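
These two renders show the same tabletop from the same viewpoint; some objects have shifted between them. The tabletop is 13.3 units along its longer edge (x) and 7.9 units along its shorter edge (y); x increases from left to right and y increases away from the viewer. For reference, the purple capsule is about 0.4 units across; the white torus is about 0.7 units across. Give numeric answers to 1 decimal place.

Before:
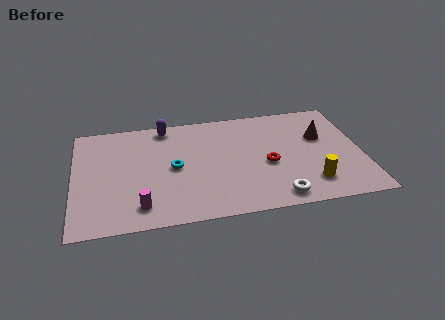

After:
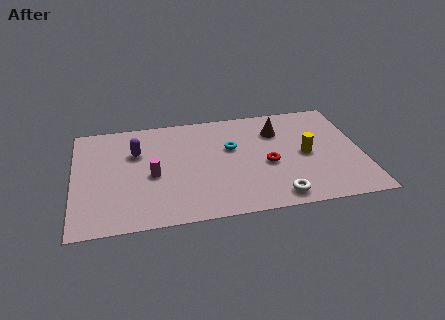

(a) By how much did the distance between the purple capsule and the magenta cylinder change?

-3.8

They were about 5.7 units apart before and 1.9 after — 3.8 units closer together.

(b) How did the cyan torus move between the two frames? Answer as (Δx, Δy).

(2.7, 1.0)

The cyan torus was at about (4.6, 3.9) and moved to about (7.3, 4.9).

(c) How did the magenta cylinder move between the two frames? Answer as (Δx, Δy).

(0.6, 2.1)

The magenta cylinder was at about (3.0, 1.4) and moved to about (3.6, 3.5).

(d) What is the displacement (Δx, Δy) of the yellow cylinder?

(-0.1, 2.1)

The yellow cylinder was at about (10.8, 1.7) and moved to about (10.7, 3.8).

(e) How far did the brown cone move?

2.2

The brown cone moved from about (11.5, 5.0) to (9.5, 5.8), a distance of √(2.0² + 0.8²) ≈ 2.2.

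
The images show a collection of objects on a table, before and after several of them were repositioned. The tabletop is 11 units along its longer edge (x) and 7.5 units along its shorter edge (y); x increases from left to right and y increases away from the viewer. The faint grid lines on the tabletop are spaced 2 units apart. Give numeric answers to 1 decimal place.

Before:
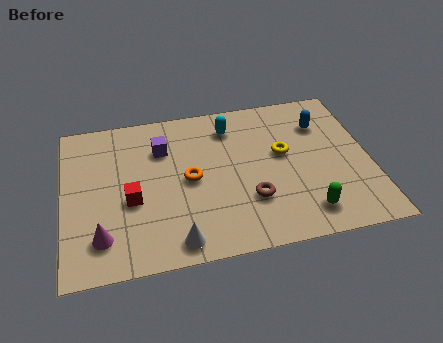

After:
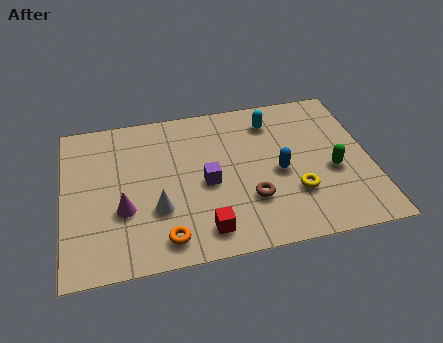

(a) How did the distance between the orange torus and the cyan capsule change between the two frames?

+3.6

The distance was about 2.8 in the first image and 6.4 in the second, so they moved 3.6 units further apart.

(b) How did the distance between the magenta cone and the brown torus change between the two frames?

-0.8

The distance was about 5.3 in the first image and 4.5 in the second, so they moved 0.8 units closer together.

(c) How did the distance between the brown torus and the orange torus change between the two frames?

+0.8

Before: roughly 2.5 units apart; after: 3.3. That's 0.8 units further apart.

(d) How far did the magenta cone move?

1.4

From (1.3, 1.6) to (2.1, 2.7), the magenta cone covered √(0.8² + 1.1²) ≈ 1.4 units.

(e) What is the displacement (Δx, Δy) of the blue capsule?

(-1.7, -2.1)

The blue capsule was at about (9.4, 5.5) and moved to about (7.7, 3.4).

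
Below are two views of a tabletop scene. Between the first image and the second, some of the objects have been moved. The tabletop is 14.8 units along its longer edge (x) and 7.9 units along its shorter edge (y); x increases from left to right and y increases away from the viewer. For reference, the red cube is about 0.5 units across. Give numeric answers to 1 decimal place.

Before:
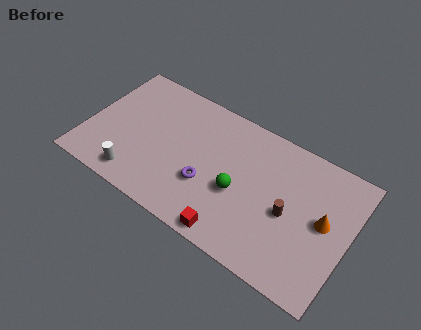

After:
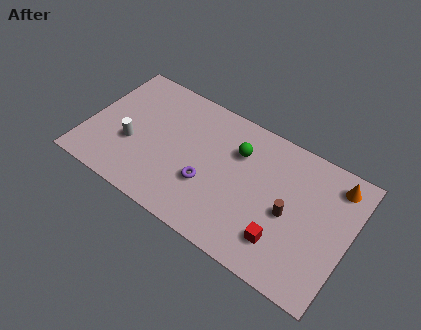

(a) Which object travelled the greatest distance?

the red cube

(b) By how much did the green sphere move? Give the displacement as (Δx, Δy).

(-0.4, 2.3)

The green sphere started near (8.7, 3.3) and ended near (8.3, 5.6).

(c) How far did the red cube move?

2.8

The red cube was near (8.8, 0.8) before and (11.4, 1.9) after, so it travelled √(2.6² + 1.1²) ≈ 2.8 units.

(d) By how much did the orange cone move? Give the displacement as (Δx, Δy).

(0.3, 2.4)

The orange cone started near (13.4, 4.2) and ended near (13.7, 6.6).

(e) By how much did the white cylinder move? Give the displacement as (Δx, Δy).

(-0.6, 1.8)

From the two frames, the white cylinder sits at roughly (3.2, 1.2) before and (2.6, 3.0) after.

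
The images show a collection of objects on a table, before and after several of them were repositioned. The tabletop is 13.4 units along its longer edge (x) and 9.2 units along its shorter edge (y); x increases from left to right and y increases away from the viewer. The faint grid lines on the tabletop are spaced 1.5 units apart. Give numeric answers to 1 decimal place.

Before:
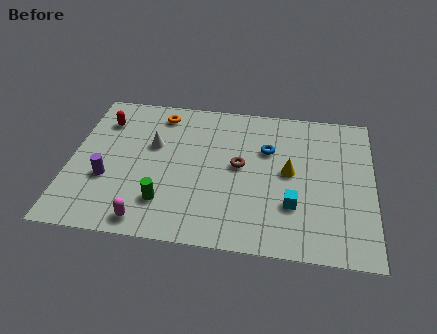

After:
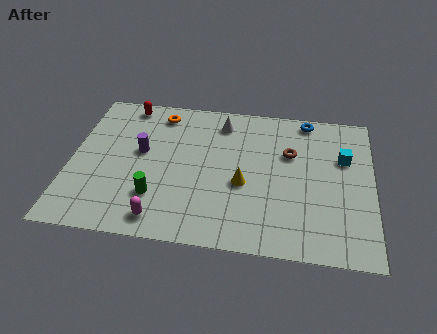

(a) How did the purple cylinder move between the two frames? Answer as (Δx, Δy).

(1.4, 1.9)

The purple cylinder started near (1.7, 3.3) and ended near (3.1, 5.2).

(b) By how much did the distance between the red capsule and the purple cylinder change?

-0.6

Before: roughly 3.7 units apart; after: 3.1. That's 0.6 units closer together.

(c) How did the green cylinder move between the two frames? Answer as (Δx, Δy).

(-0.4, 0.3)

From the two frames, the green cylinder sits at roughly (4.3, 2.2) before and (3.9, 2.5) after.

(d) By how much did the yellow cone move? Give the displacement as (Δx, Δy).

(-2.0, -1.0)

The yellow cone was at about (9.7, 4.8) and moved to about (7.7, 3.8).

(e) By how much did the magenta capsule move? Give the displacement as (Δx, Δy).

(0.6, 0.2)

The magenta capsule started near (3.6, 1.0) and ended near (4.2, 1.2).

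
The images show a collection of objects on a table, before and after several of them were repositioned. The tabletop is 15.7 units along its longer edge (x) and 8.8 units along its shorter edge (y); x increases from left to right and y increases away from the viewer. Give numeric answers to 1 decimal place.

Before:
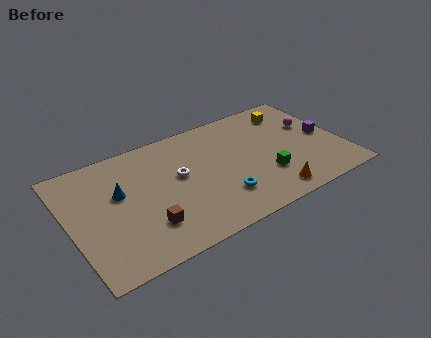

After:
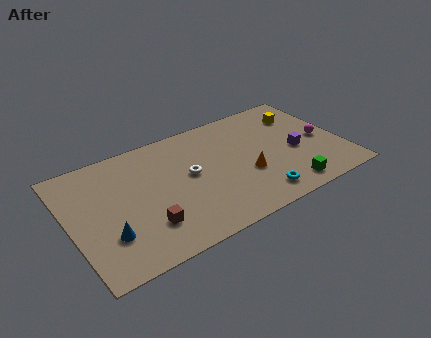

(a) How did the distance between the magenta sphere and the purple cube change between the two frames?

+0.3

The distance was about 1.3 in the first image and 1.6 in the second, so they moved 0.3 units further apart.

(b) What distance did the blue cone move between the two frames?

2.9

From (2.9, 5.3) to (1.9, 2.6), the blue cone covered √(1.0² + 2.7²) ≈ 2.9 units.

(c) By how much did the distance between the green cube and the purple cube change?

-1.3

They were about 4.1 units apart before and 2.8 after — 1.3 units closer together.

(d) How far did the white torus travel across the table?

0.6

From (6.3, 5.0) to (6.9, 4.8), the white torus covered √(0.6² + 0.2²) ≈ 0.6 units.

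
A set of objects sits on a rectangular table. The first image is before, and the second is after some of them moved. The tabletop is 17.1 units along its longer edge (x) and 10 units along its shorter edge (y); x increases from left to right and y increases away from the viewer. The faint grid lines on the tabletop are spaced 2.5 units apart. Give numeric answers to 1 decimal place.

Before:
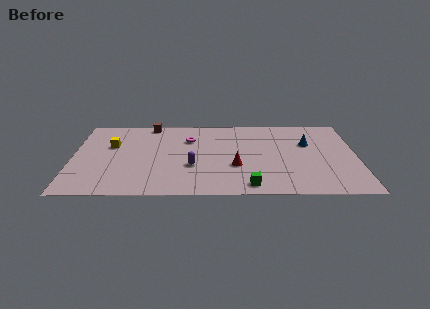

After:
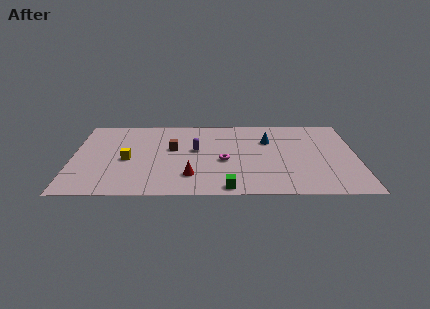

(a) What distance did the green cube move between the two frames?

1.3

The green cube moved from about (10.6, 1.2) to (9.3, 0.9), a distance of √(1.3² + 0.3²) ≈ 1.3.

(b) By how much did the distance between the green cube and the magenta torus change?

-3.5

They were about 6.9 units apart before and 3.4 after — 3.5 units closer together.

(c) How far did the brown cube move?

3.5

The brown cube was near (4.6, 9.1) before and (6.0, 5.9) after, so it travelled √(1.4² + 3.2²) ≈ 3.5 units.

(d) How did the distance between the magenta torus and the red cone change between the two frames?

-1.7

They were about 4.5 units apart before and 2.8 after — 1.7 units closer together.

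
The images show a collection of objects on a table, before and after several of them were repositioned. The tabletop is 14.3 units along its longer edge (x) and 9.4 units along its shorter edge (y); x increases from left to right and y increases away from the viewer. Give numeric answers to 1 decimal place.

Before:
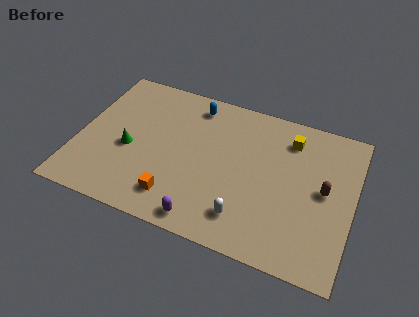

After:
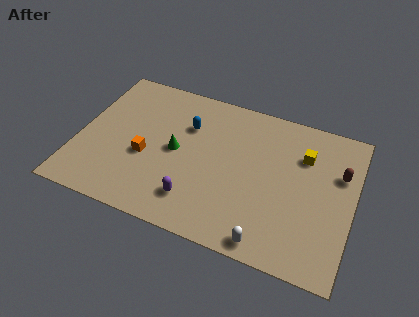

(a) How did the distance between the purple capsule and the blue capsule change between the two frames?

-2.5

The distance was about 7.1 in the first image and 4.6 in the second, so they moved 2.5 units closer together.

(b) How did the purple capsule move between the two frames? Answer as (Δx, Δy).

(-0.6, 1.0)

From the two frames, the purple capsule sits at roughly (7.0, 1.0) before and (6.4, 2.0) after.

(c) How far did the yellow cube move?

1.1

The yellow cube moved from about (10.8, 7.5) to (11.6, 6.7), a distance of √(0.8² + 0.8²) ≈ 1.1.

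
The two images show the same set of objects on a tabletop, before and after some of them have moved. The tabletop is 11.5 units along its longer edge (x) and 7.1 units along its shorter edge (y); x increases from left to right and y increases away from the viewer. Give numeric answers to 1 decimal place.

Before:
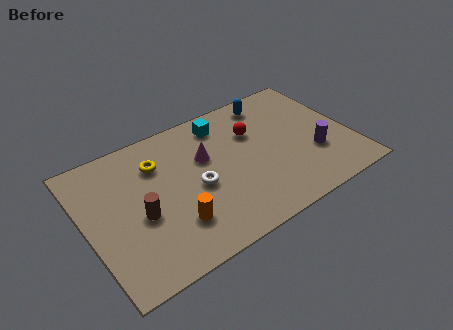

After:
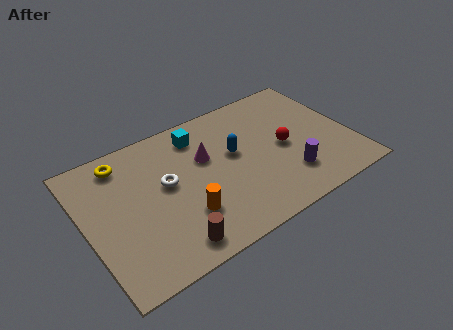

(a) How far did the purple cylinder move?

1.4

The purple cylinder was near (9.8, 2.4) before and (8.5, 1.8) after, so it travelled √(1.3² + 0.6²) ≈ 1.4 units.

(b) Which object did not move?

the magenta cone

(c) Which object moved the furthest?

the blue capsule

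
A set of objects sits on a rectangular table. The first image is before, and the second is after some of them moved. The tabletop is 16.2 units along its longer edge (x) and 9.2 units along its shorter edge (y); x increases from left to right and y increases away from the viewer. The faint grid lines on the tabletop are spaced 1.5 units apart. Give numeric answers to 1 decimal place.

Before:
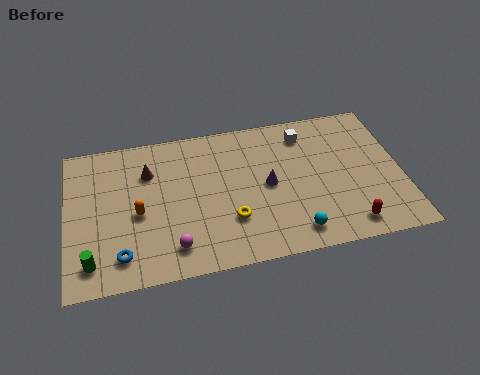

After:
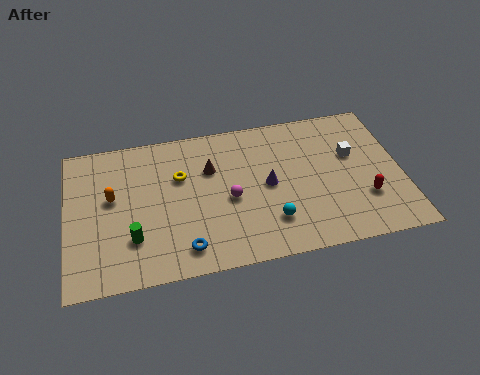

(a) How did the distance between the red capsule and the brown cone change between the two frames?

-2.7

Before: roughly 10.8 units apart; after: 8.1. That's 2.7 units closer together.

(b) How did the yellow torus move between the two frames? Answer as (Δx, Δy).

(-2.3, 3.2)

The yellow torus started near (7.8, 2.8) and ended near (5.5, 6.0).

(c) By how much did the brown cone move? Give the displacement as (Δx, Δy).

(3.0, -0.4)

The brown cone started near (4.0, 6.6) and ended near (7.0, 6.2).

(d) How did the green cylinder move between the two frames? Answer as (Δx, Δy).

(2.0, 1.0)

The green cylinder started near (1.1, 1.6) and ended near (3.1, 2.6).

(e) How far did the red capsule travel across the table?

1.7

The red capsule was near (13.4, 1.3) before and (14.3, 2.8) after, so it travelled √(0.9² + 1.5²) ≈ 1.7 units.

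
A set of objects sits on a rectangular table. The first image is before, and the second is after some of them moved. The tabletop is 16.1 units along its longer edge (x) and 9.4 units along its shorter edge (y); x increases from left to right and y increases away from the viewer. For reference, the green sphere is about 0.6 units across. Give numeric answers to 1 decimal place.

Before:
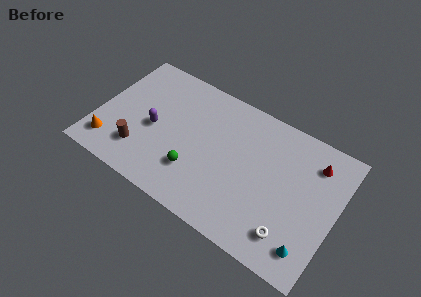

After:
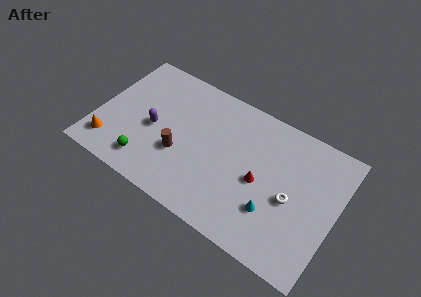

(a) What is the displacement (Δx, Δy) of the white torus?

(-0.3, 2.3)

The white torus started near (13.5, 1.9) and ended near (13.2, 4.2).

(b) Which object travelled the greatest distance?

the red cone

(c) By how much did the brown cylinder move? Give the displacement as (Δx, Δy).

(2.6, 1.1)

From the two frames, the brown cylinder sits at roughly (3.2, 2.3) before and (5.8, 3.4) after.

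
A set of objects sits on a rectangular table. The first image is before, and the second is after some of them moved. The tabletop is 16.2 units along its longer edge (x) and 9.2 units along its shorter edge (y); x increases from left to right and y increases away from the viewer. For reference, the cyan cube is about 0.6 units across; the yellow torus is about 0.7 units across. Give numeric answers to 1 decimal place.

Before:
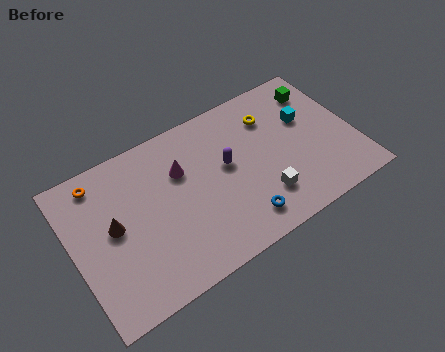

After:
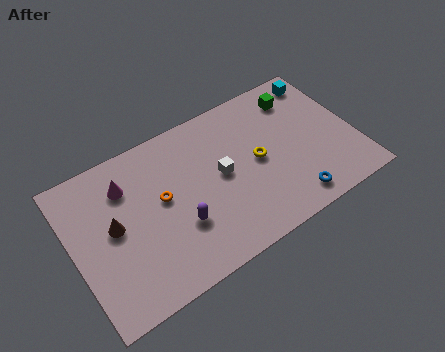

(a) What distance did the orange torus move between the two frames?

4.3

From (1.9, 7.9) to (5.1, 5.1), the orange torus covered √(3.2² + 2.8²) ≈ 4.3 units.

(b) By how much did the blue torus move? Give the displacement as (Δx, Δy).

(2.9, -0.3)

From the two frames, the blue torus sits at roughly (9.1, 1.6) before and (12.0, 1.3) after.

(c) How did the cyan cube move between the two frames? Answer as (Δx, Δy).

(1.3, 2.1)

The cyan cube was at about (13.7, 5.8) and moved to about (15.0, 7.9).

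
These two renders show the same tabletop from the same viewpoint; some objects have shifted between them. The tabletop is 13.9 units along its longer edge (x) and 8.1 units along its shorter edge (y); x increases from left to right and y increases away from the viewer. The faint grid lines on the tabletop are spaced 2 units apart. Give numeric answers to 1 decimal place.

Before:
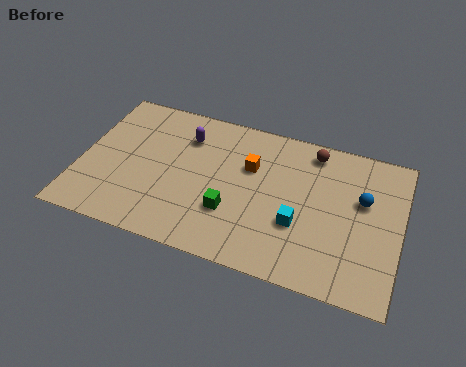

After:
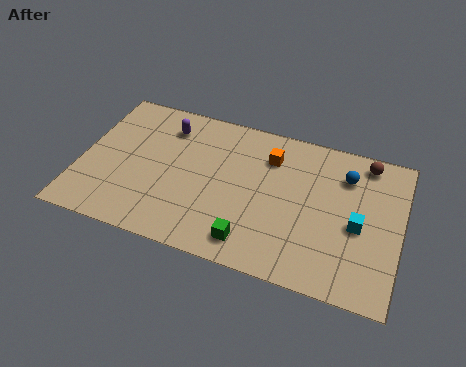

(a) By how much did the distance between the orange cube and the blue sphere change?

-1.6

Before: roughly 4.9 units apart; after: 3.3. That's 1.6 units closer together.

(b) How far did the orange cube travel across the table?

1.1

The orange cube moved from about (7.3, 5.3) to (8.1, 6.1), a distance of √(0.8² + 0.8²) ≈ 1.1.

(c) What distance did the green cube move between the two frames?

1.6

The green cube moved from about (6.7, 2.6) to (7.7, 1.3), a distance of √(1.0² + 1.3²) ≈ 1.6.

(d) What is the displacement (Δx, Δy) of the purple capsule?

(-0.9, 0.3)

From the two frames, the purple capsule sits at roughly (4.4, 6.1) before and (3.5, 6.4) after.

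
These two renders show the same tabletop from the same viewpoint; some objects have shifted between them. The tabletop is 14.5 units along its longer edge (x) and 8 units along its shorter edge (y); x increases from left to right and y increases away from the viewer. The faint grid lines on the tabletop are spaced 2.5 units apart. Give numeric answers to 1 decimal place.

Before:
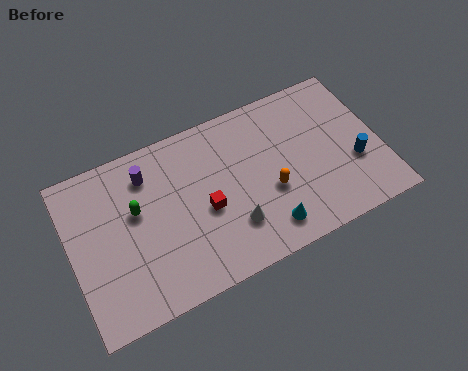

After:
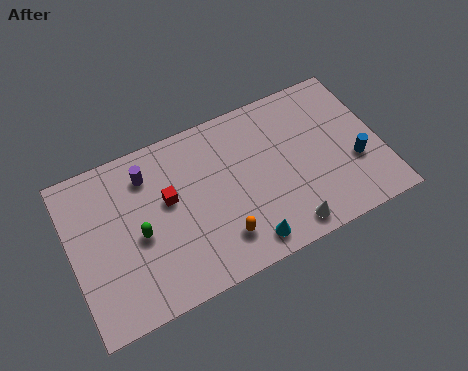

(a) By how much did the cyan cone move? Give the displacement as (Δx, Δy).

(-1.0, -0.3)

The cyan cone was at about (8.8, 1.4) and moved to about (7.8, 1.1).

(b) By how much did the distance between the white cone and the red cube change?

+4.6

Before: roughly 1.7 units apart; after: 6.3. That's 4.6 units further apart.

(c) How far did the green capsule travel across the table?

1.2

The green capsule was near (3.1, 4.8) before and (3.1, 3.6) after, so it travelled √(0.0² + 1.2²) ≈ 1.2 units.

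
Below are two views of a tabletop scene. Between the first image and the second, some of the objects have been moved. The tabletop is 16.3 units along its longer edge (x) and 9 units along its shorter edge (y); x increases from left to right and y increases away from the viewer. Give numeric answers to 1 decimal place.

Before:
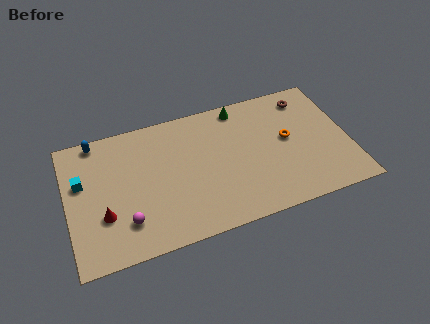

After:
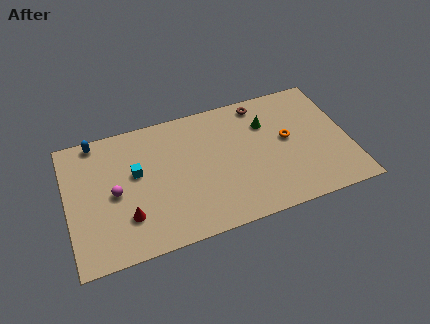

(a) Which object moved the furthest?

the cyan cube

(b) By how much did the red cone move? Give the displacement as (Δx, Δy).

(1.3, -0.5)

The red cone was at about (2.0, 3.0) and moved to about (3.3, 2.5).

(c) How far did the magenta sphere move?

2.2

The magenta sphere moved from about (3.2, 2.2) to (2.7, 4.3), a distance of √(0.5² + 2.1²) ≈ 2.2.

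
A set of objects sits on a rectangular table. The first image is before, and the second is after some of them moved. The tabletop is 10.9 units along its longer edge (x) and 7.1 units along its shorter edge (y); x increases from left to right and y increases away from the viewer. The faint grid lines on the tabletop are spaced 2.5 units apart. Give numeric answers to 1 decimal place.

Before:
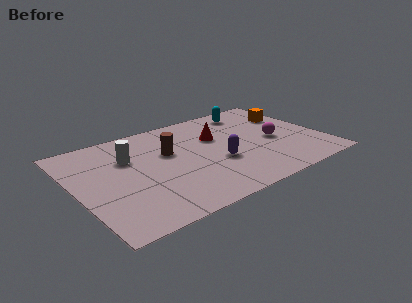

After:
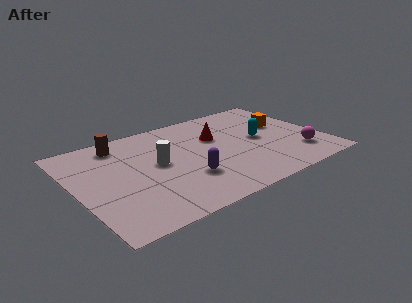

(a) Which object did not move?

the red cone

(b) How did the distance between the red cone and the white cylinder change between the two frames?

-1.0

The distance was about 3.9 in the first image and 2.9 in the second, so they moved 1.0 units closer together.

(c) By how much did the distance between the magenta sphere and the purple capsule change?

+2.3

They were about 2.7 units apart before and 5.0 after — 2.3 units further apart.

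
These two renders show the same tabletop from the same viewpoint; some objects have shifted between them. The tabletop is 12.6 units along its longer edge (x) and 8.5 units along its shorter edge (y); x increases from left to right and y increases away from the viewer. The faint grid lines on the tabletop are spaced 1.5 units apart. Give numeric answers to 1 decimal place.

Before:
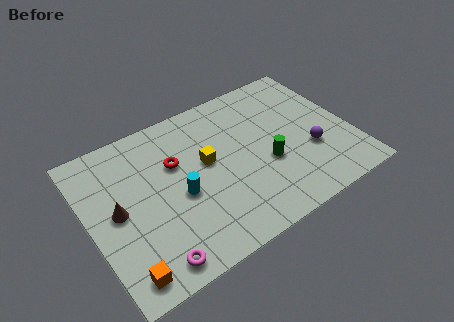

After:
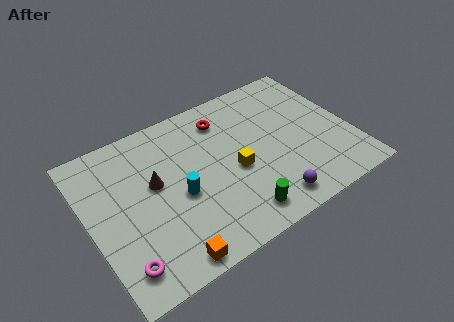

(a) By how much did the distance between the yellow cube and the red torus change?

+1.5

The distance was about 1.6 in the first image and 3.1 in the second, so they moved 1.5 units further apart.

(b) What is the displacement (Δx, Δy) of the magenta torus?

(-1.3, 0.5)

From the two frames, the magenta torus sits at roughly (2.4, 1.0) before and (1.1, 1.5) after.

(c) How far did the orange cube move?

2.0

From (1.1, 1.1) to (3.1, 0.8), the orange cube covered √(2.0² + 0.3²) ≈ 2.0 units.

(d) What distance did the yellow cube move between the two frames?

1.6

From (5.7, 4.8) to (6.9, 3.7), the yellow cube covered √(1.2² + 1.1²) ≈ 1.6 units.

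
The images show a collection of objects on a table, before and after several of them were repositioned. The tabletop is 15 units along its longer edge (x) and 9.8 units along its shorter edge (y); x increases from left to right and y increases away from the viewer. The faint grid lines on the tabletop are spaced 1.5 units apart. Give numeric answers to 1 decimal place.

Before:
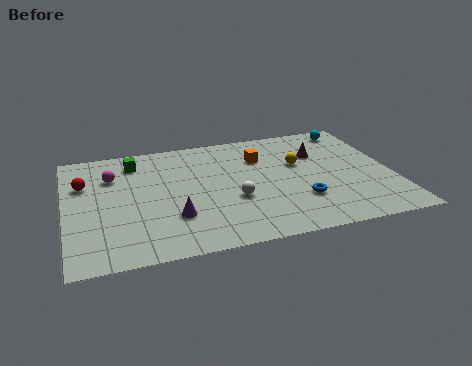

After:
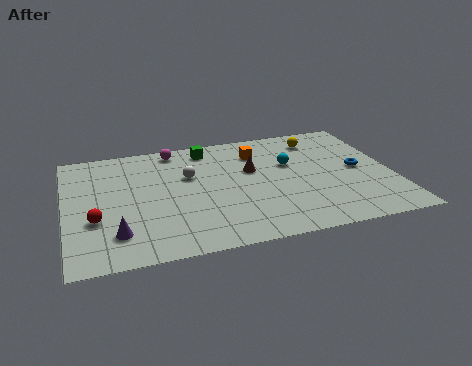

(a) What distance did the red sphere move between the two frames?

3.1

The red sphere moved from about (0.9, 6.6) to (1.3, 3.5), a distance of √(0.4² + 3.1²) ≈ 3.1.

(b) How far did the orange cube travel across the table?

0.5

The orange cube was near (9.1, 7.0) before and (9.0, 7.5) after, so it travelled √(0.1² + 0.5²) ≈ 0.5 units.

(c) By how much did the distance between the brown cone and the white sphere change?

-2.3

They were about 5.2 units apart before and 2.9 after — 2.3 units closer together.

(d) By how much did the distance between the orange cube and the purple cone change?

+2.7

Before: roughly 5.9 units apart; after: 8.6. That's 2.7 units further apart.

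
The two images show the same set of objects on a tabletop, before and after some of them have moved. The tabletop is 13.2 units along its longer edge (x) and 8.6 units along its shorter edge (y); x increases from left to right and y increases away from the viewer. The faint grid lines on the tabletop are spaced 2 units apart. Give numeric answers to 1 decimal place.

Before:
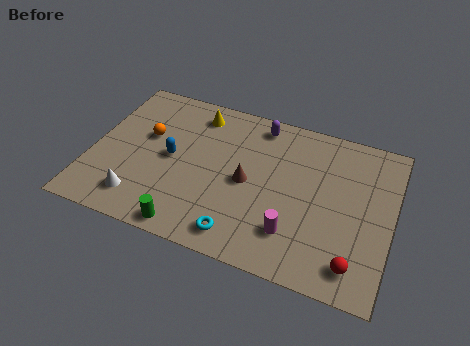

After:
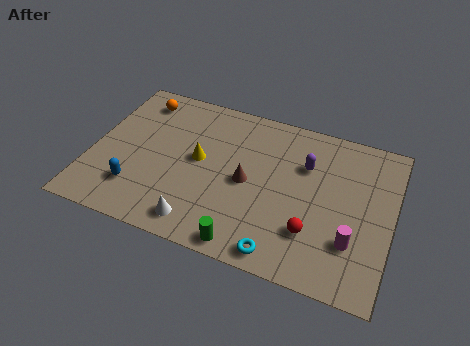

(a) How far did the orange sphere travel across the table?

2.1

From (2.3, 5.2) to (1.7, 7.2), the orange sphere covered √(0.6² + 2.0²) ≈ 2.1 units.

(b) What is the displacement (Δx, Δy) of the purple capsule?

(2.2, -1.6)

The purple capsule started near (7.1, 7.5) and ended near (9.3, 5.9).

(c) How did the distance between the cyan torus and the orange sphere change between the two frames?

+3.3

They were about 6.1 units apart before and 9.4 after — 3.3 units further apart.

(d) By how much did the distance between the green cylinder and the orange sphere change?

+3.4

The distance was about 5.0 in the first image and 8.4 in the second, so they moved 3.4 units further apart.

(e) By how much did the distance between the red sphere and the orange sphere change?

-0.7

The distance was about 10.2 in the first image and 9.5 in the second, so they moved 0.7 units closer together.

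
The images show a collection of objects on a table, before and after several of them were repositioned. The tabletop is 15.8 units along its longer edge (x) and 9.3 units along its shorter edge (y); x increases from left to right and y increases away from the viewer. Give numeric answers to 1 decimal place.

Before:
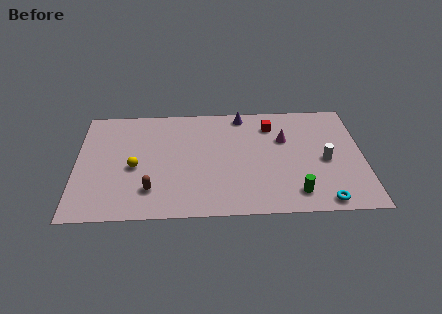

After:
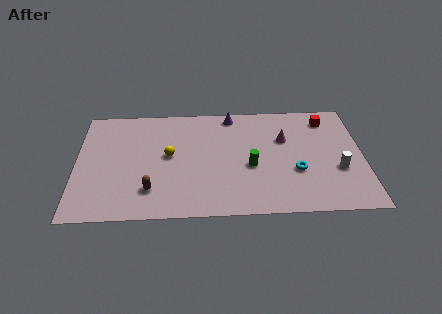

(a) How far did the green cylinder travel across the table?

3.3

From (12.0, 1.6) to (9.6, 3.9), the green cylinder covered √(2.4² + 2.3²) ≈ 3.3 units.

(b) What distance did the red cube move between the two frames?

3.1

From (10.8, 7.3) to (13.9, 7.7), the red cube covered √(3.1² + 0.4²) ≈ 3.1 units.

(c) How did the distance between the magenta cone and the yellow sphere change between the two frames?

-2.0

The distance was about 8.5 in the first image and 6.5 in the second, so they moved 2.0 units closer together.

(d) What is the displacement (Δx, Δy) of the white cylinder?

(0.7, -0.8)

The white cylinder was at about (13.7, 4.2) and moved to about (14.4, 3.4).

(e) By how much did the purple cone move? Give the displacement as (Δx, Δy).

(-0.6, 0.0)

The purple cone was at about (9.2, 8.3) and moved to about (8.6, 8.3).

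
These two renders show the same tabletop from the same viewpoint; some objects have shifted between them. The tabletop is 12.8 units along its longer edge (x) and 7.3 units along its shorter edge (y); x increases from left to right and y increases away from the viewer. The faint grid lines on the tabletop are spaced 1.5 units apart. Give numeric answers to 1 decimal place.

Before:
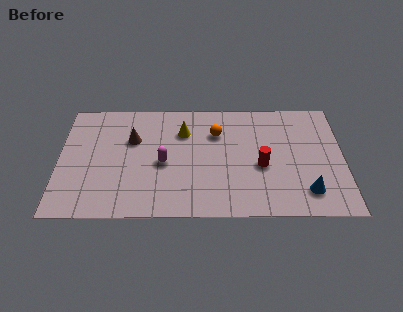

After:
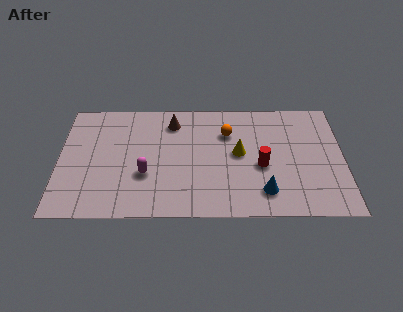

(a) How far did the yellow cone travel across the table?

2.9

The yellow cone was near (5.6, 5.3) before and (8.1, 3.9) after, so it travelled √(2.5² + 1.4²) ≈ 2.9 units.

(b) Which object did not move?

the red cylinder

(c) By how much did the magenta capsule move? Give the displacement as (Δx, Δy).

(-0.8, -0.7)

The magenta capsule started near (4.7, 3.3) and ended near (3.9, 2.6).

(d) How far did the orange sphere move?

0.5

The orange sphere moved from about (7.1, 5.2) to (7.6, 5.2), a distance of √(0.5² + 0.0²) ≈ 0.5.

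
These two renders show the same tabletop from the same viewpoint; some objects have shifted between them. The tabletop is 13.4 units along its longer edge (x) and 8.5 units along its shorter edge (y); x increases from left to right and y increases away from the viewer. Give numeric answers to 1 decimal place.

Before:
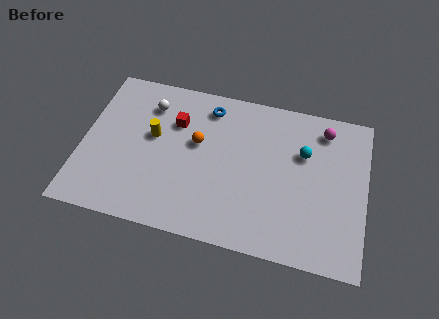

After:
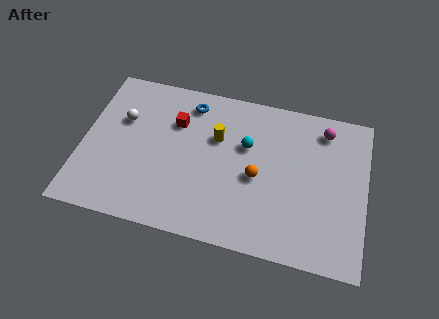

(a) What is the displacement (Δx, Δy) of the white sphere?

(-1.2, -1.1)

From the two frames, the white sphere sits at roughly (3.0, 6.6) before and (1.8, 5.5) after.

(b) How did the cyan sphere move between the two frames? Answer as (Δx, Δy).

(-2.7, -0.2)

The cyan sphere started near (10.4, 5.6) and ended near (7.7, 5.4).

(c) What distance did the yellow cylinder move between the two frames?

3.1

The yellow cylinder was near (3.3, 4.9) before and (6.3, 5.5) after, so it travelled √(3.0² + 0.6²) ≈ 3.1 units.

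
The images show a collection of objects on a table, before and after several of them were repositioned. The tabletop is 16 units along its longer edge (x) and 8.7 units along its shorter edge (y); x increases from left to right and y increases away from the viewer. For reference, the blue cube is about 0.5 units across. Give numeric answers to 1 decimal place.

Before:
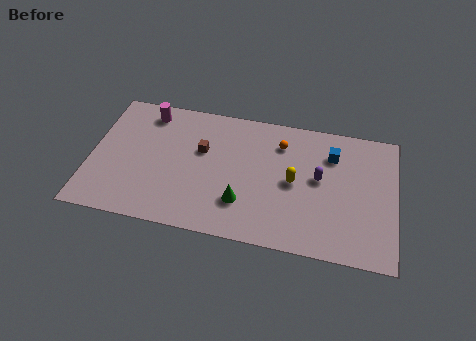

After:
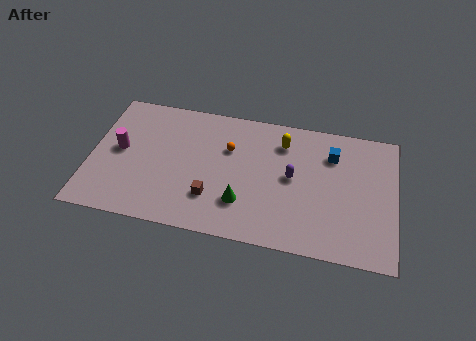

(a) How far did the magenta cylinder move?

3.1

From (2.8, 7.4) to (1.5, 4.6), the magenta cylinder covered √(1.3² + 2.8²) ≈ 3.1 units.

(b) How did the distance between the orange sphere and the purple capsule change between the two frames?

+0.8

The distance was about 2.8 in the first image and 3.6 in the second, so they moved 0.8 units further apart.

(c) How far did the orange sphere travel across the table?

2.8

The orange sphere moved from about (9.9, 6.7) to (7.2, 5.8), a distance of √(2.7² + 0.9²) ≈ 2.8.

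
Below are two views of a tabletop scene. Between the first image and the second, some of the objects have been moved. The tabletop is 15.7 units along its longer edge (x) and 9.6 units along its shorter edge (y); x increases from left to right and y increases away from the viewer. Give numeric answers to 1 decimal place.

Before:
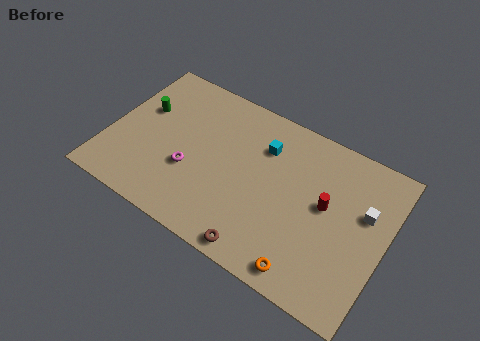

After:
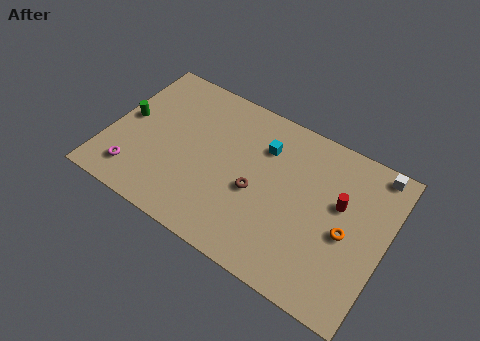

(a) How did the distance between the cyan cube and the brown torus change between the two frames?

-3.3

Before: roughly 6.2 units apart; after: 2.9. That's 3.3 units closer together.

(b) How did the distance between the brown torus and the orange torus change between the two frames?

+2.5

They were about 2.6 units apart before and 5.1 after — 2.5 units further apart.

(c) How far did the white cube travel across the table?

2.7

The white cube moved from about (14.4, 6.0) to (14.6, 8.7), a distance of √(0.2² + 2.7²) ≈ 2.7.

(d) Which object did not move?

the cyan cube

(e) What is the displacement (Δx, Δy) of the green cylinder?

(-0.7, -1.0)

The green cylinder started near (1.6, 6.0) and ended near (0.9, 5.0).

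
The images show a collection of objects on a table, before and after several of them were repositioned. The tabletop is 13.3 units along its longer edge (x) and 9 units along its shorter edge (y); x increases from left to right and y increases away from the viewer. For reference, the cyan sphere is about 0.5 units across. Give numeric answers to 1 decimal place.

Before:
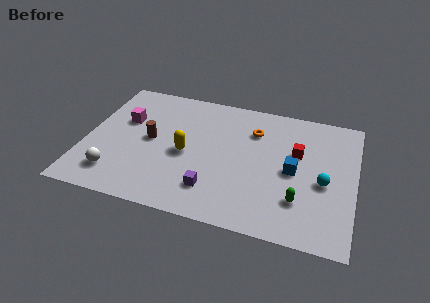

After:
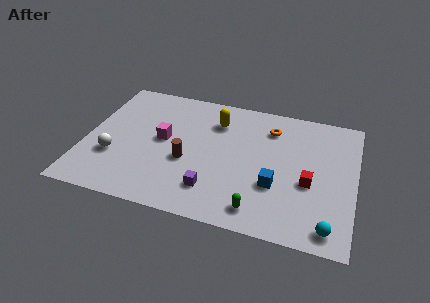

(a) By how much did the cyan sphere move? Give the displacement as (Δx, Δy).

(0.4, -2.8)

The cyan sphere started near (11.8, 3.9) and ended near (12.2, 1.1).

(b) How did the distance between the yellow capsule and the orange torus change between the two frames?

-1.4

The distance was about 4.1 in the first image and 2.7 in the second, so they moved 1.4 units closer together.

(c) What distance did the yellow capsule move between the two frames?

3.0

The yellow capsule was near (5.0, 4.1) before and (6.3, 6.8) after, so it travelled √(1.3² + 2.7²) ≈ 3.0 units.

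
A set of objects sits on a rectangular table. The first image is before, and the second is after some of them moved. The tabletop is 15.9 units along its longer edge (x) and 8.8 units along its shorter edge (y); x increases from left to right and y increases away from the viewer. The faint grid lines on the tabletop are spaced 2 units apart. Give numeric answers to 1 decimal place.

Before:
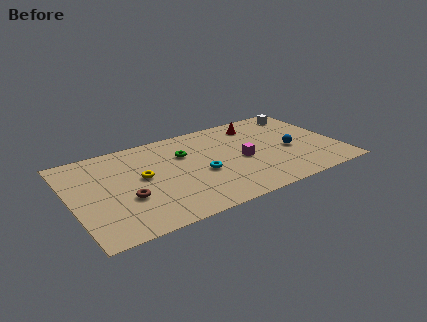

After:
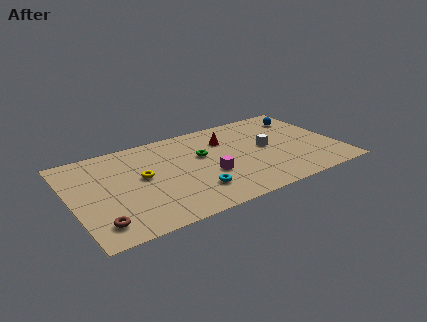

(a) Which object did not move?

the yellow torus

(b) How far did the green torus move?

1.2

From (6.9, 6.0) to (7.9, 5.4), the green torus covered √(1.0² + 0.6²) ≈ 1.2 units.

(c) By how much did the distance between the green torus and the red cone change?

-2.9

Before: roughly 4.8 units apart; after: 1.9. That's 2.9 units closer together.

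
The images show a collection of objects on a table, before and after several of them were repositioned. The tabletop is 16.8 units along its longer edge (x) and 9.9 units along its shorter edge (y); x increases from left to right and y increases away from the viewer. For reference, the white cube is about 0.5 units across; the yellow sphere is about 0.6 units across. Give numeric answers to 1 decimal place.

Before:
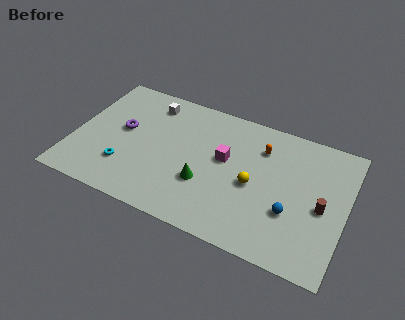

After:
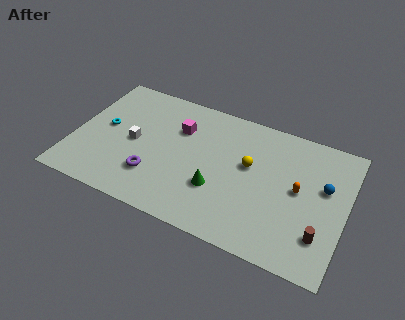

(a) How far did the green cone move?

0.8

The green cone was near (8.3, 3.4) before and (9.1, 3.3) after, so it travelled √(0.8² + 0.1²) ≈ 0.8 units.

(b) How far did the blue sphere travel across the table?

3.2

The blue sphere was near (13.6, 3.4) before and (15.4, 6.0) after, so it travelled √(1.8² + 2.6²) ≈ 3.2 units.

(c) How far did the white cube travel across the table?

3.5

From (4.3, 8.2) to (3.7, 4.8), the white cube covered √(0.6² + 3.4²) ≈ 3.5 units.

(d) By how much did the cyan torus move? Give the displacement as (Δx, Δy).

(-1.6, 2.6)

The cyan torus was at about (3.4, 2.7) and moved to about (1.8, 5.3).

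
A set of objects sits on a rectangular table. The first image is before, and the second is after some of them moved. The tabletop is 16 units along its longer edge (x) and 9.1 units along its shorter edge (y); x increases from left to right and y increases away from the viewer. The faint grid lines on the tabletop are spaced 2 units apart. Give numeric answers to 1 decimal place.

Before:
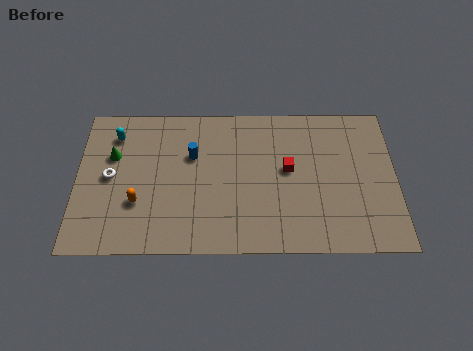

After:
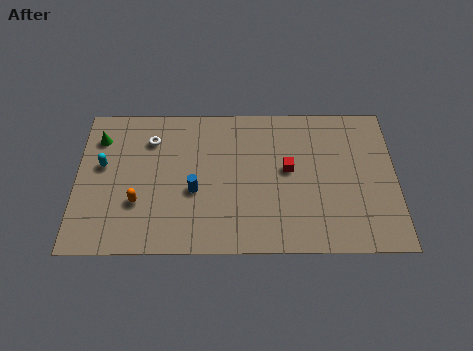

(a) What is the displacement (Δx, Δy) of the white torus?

(2.0, 2.3)

The white torus started near (1.7, 4.6) and ended near (3.7, 6.9).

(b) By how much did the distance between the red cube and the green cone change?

+0.9

The distance was about 8.8 in the first image and 9.7 in the second, so they moved 0.9 units further apart.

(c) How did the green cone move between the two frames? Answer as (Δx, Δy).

(-0.7, 1.1)

The green cone started near (1.8, 5.9) and ended near (1.1, 7.0).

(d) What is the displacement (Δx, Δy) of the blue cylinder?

(0.1, -2.2)

The blue cylinder started near (5.8, 5.9) and ended near (5.9, 3.7).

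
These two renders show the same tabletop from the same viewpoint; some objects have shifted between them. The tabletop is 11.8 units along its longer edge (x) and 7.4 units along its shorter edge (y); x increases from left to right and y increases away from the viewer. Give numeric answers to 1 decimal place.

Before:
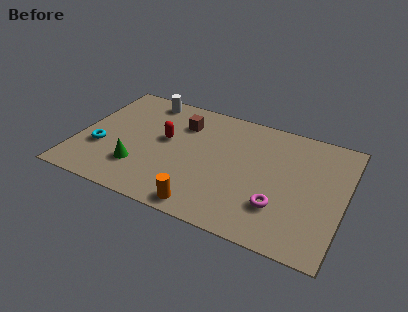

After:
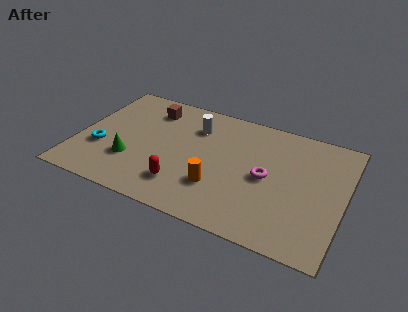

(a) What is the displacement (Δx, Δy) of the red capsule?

(1.1, -2.5)

The red capsule was at about (3.8, 4.2) and moved to about (4.9, 1.7).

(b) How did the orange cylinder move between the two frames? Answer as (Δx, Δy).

(0.4, 1.4)

The orange cylinder was at about (6.0, 0.8) and moved to about (6.4, 2.2).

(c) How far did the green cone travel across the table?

0.5

From (2.9, 2.0) to (2.5, 2.3), the green cone covered √(0.4² + 0.3²) ≈ 0.5 units.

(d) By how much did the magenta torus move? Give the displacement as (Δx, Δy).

(-0.7, 1.5)

The magenta torus was at about (9.1, 2.1) and moved to about (8.4, 3.6).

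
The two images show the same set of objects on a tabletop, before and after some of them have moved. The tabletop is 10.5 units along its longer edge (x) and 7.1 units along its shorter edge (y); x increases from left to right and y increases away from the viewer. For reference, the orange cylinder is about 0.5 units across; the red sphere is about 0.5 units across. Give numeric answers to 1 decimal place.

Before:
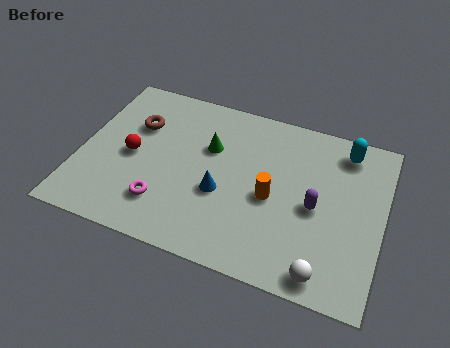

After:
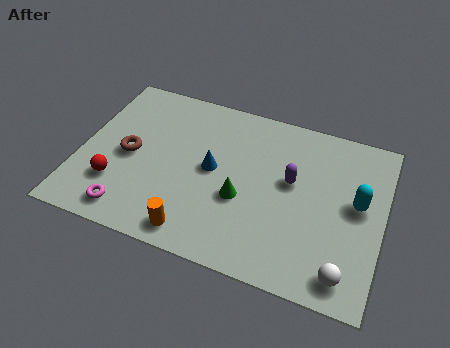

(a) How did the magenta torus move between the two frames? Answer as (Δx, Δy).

(-1.1, -0.7)

From the two frames, the magenta torus sits at roughly (3.1, 1.7) before and (2.0, 1.0) after.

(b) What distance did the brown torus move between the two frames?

1.4

The brown torus moved from about (1.8, 4.8) to (1.7, 3.4), a distance of √(0.1² + 1.4²) ≈ 1.4.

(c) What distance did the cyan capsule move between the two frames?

2.2

The cyan capsule moved from about (9.0, 6.0) to (9.6, 3.9), a distance of √(0.6² + 2.1²) ≈ 2.2.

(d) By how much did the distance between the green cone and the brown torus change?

+1.4

They were about 2.6 units apart before and 4.0 after — 1.4 units further apart.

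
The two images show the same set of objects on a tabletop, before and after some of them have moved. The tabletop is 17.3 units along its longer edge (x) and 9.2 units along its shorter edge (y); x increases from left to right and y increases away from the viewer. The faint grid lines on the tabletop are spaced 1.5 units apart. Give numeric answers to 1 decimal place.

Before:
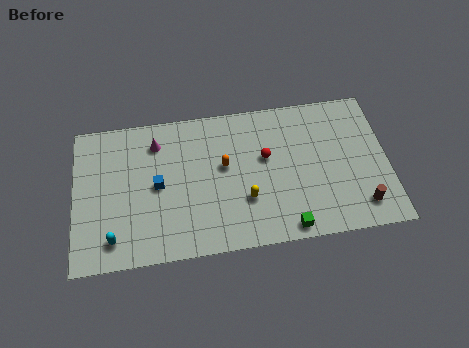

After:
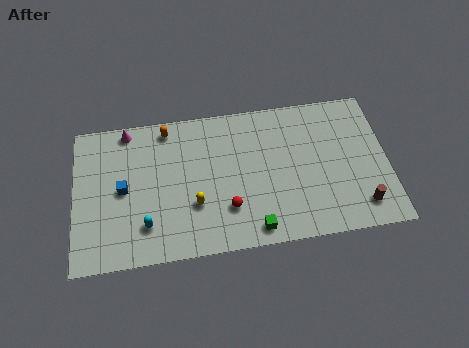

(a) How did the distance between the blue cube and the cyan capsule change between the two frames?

-1.2

Before: roughly 3.9 units apart; after: 2.7. That's 1.2 units closer together.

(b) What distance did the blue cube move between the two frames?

1.9

The blue cube was near (4.6, 4.6) before and (2.7, 4.6) after, so it travelled √(1.9² + 0.0²) ≈ 1.9 units.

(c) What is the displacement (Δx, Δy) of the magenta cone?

(-1.6, 1.0)

The magenta cone was at about (4.6, 7.3) and moved to about (3.0, 8.3).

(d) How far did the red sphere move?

3.6

From (10.6, 5.5) to (8.4, 2.6), the red sphere covered √(2.2² + 2.9²) ≈ 3.6 units.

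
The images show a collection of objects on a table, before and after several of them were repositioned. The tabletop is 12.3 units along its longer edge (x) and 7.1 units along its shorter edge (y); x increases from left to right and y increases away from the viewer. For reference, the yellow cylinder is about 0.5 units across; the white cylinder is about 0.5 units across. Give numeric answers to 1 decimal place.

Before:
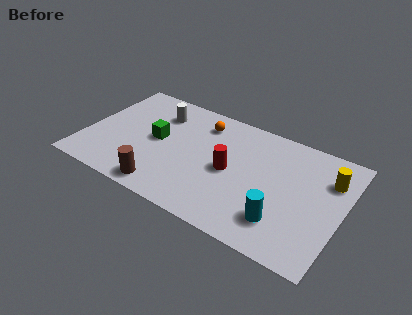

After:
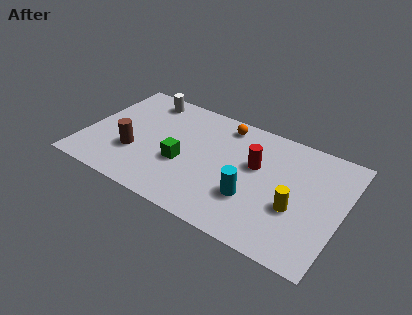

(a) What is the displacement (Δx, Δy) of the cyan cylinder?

(-1.5, 0.6)

The cyan cylinder started near (9.7, 1.7) and ended near (8.2, 2.3).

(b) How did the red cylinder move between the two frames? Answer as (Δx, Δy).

(1.1, 0.9)

The red cylinder started near (7.0, 3.4) and ended near (8.1, 4.3).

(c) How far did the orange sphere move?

1.1

The orange sphere moved from about (5.3, 5.7) to (6.3, 6.1), a distance of √(1.0² + 0.4²) ≈ 1.1.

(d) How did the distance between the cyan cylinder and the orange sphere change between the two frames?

-1.7

The distance was about 5.9 in the first image and 4.2 in the second, so they moved 1.7 units closer together.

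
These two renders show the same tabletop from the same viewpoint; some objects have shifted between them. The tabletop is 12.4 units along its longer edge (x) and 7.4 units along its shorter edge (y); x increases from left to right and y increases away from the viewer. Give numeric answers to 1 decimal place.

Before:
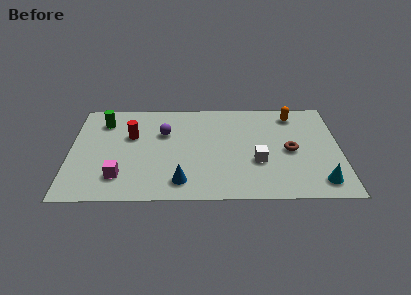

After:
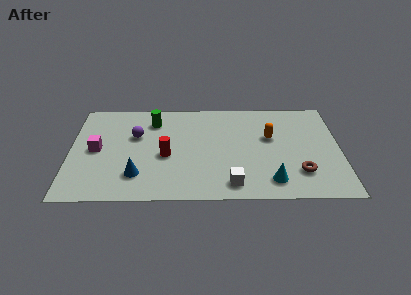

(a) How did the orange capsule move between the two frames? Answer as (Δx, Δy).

(-1.1, -1.7)

The orange capsule started near (10.3, 6.2) and ended near (9.2, 4.5).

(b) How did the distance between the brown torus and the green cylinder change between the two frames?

-1.1

Before: roughly 8.9 units apart; after: 7.8. That's 1.1 units closer together.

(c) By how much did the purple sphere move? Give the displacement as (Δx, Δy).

(-1.3, -0.2)

The purple sphere started near (4.3, 4.9) and ended near (3.0, 4.7).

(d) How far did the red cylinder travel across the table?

2.2

From (2.8, 4.7) to (4.4, 3.2), the red cylinder covered √(1.6² + 1.5²) ≈ 2.2 units.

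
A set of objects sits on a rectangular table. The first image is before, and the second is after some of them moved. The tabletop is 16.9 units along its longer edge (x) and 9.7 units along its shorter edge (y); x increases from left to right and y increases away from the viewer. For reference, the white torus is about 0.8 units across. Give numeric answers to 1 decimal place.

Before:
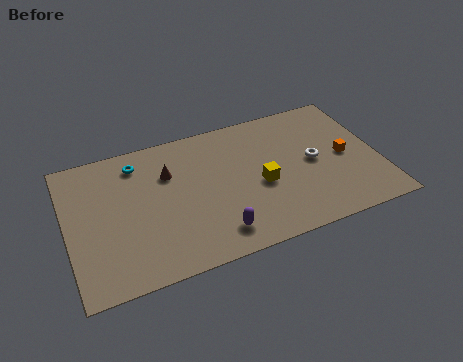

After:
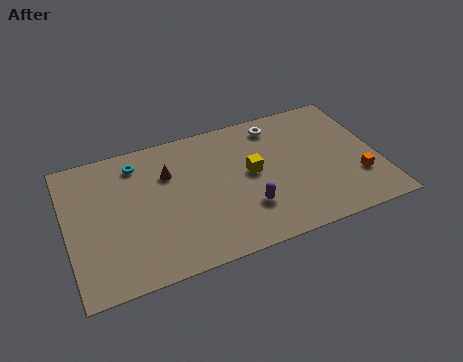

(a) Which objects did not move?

the cyan torus and the brown cone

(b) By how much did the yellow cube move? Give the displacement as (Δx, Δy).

(-0.4, 1.0)

The yellow cube started near (10.4, 4.2) and ended near (10.0, 5.2).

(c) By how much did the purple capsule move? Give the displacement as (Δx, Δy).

(1.8, 1.1)

From the two frames, the purple capsule sits at roughly (7.7, 1.7) before and (9.5, 2.8) after.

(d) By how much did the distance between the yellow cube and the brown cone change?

-0.8

Before: roughly 5.4 units apart; after: 4.6. That's 0.8 units closer together.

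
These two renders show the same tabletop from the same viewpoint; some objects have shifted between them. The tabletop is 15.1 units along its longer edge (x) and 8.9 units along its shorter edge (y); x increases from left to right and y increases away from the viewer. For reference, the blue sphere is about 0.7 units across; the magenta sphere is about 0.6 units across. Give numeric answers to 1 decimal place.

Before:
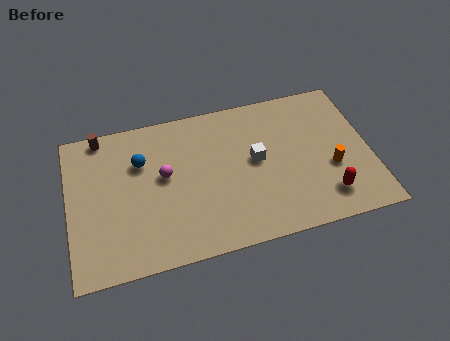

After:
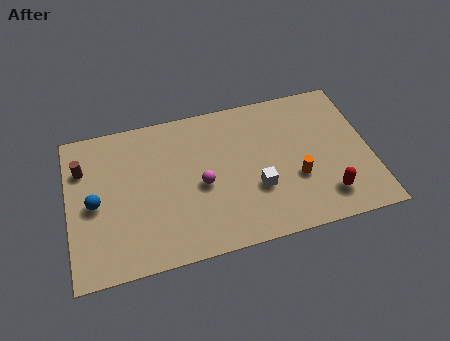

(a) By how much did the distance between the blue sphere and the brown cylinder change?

-0.5

They were about 2.8 units apart before and 2.3 after — 0.5 units closer together.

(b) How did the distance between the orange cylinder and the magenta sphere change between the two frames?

-3.7

They were about 8.5 units apart before and 4.8 after — 3.7 units closer together.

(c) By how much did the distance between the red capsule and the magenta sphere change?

-2.0

They were about 8.5 units apart before and 6.5 after — 2.0 units closer together.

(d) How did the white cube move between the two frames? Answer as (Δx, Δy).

(-0.1, -1.7)

From the two frames, the white cube sits at roughly (9.4, 4.8) before and (9.3, 3.1) after.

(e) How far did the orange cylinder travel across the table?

1.8

From (13.1, 3.4) to (11.3, 3.2), the orange cylinder covered √(1.8² + 0.2²) ≈ 1.8 units.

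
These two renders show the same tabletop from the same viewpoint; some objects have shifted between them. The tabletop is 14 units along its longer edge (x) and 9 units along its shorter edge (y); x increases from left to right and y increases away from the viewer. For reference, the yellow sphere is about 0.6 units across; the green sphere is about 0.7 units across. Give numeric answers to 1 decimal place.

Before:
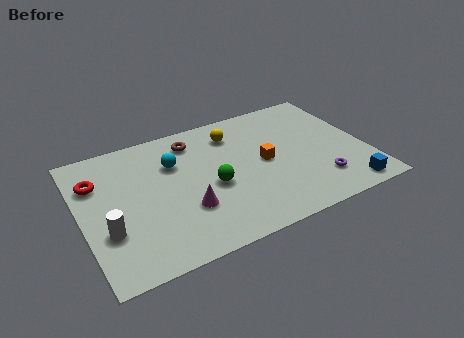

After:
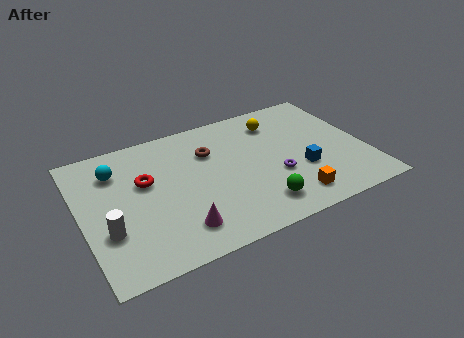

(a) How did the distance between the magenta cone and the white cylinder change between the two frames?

-0.3

They were about 3.8 units apart before and 3.5 after — 0.3 units closer together.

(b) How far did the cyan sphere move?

2.9

The cyan sphere moved from about (4.7, 6.2) to (1.9, 6.8), a distance of √(2.8² + 0.6²) ≈ 2.9.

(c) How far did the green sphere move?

3.0

The green sphere was near (6.3, 3.9) before and (8.3, 1.7) after, so it travelled √(2.0² + 2.2²) ≈ 3.0 units.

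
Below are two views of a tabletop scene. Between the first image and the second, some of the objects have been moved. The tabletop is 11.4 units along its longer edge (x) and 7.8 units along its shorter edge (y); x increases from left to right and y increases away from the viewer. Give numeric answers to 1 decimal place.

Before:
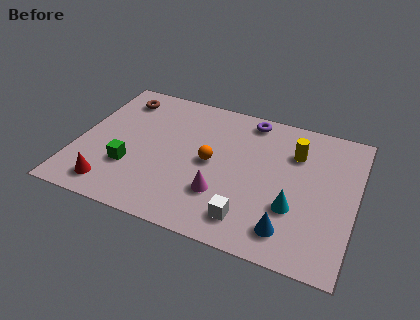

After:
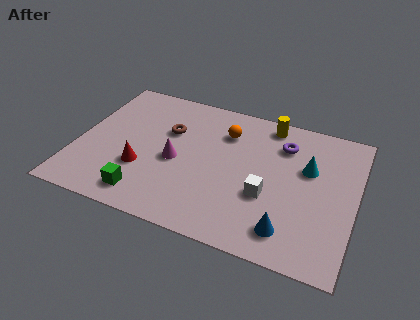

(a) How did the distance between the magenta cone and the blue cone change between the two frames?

+2.3

Before: roughly 2.9 units apart; after: 5.2. That's 2.3 units further apart.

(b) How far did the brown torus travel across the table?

2.6

The brown torus was near (1.4, 6.4) before and (3.6, 5.1) after, so it travelled √(2.2² + 1.3²) ≈ 2.6 units.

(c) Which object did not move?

the blue cone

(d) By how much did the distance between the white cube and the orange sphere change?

+0.4

They were about 3.1 units apart before and 3.5 after — 0.4 units further apart.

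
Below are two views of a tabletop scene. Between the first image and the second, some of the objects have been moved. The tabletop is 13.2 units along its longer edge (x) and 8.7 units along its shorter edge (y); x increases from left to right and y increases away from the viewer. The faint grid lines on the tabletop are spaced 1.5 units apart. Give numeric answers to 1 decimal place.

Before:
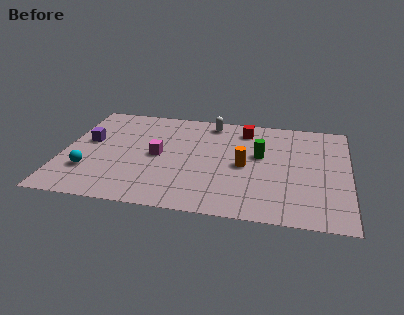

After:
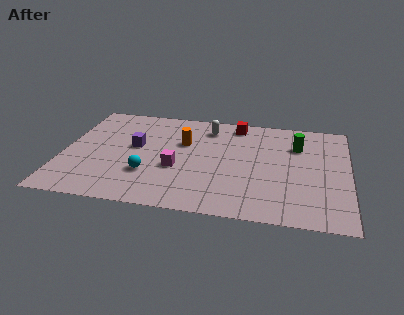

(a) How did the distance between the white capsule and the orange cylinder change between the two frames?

-2.0

The distance was about 3.9 in the first image and 1.9 in the second, so they moved 2.0 units closer together.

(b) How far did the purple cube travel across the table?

2.2

From (1.1, 5.0) to (3.3, 4.9), the purple cube covered √(2.2² + 0.1²) ≈ 2.2 units.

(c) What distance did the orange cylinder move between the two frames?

3.3

The orange cylinder was near (8.4, 4.1) before and (5.5, 5.6) after, so it travelled √(2.9² + 1.5²) ≈ 3.3 units.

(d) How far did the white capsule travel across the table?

0.5

From (6.7, 7.6) to (6.6, 7.1), the white capsule covered √(0.1² + 0.5²) ≈ 0.5 units.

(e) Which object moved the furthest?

the orange cylinder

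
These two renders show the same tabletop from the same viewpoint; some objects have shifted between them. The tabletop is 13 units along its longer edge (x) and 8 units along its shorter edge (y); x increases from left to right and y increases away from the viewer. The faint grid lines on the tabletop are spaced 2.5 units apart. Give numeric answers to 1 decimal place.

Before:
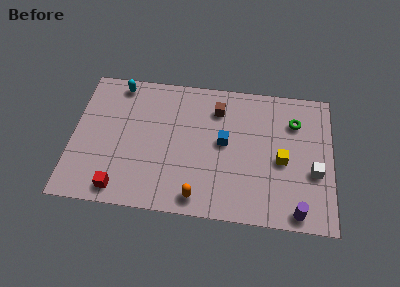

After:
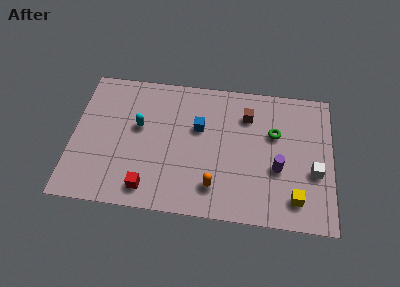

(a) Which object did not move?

the white cube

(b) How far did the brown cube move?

1.5

The brown cube moved from about (7.2, 6.2) to (8.7, 6.0), a distance of √(1.5² + 0.2²) ≈ 1.5.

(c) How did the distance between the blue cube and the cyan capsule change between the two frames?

-3.1

The distance was about 6.1 in the first image and 3.0 in the second, so they moved 3.1 units closer together.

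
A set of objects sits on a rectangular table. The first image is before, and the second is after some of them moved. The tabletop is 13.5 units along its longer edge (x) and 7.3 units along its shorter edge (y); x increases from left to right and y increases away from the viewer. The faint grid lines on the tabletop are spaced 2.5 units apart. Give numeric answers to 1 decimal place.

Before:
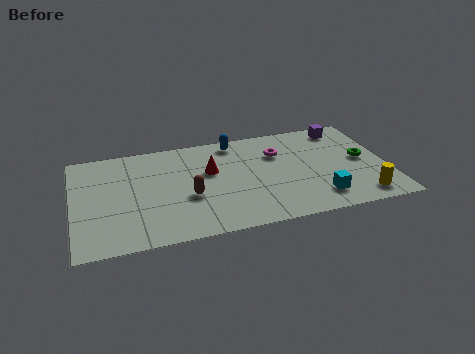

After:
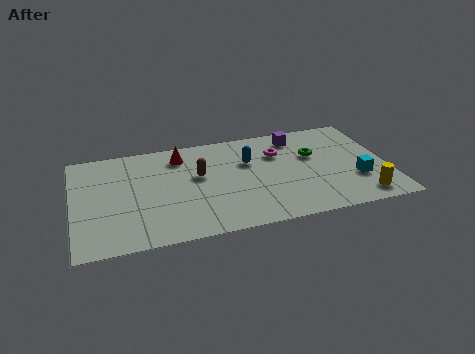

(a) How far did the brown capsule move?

1.5

The brown capsule moved from about (4.9, 2.9) to (5.4, 4.3), a distance of √(0.5² + 1.4²) ≈ 1.5.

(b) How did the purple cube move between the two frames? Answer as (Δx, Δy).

(-2.1, -0.2)

The purple cube started near (11.9, 6.3) and ended near (9.8, 6.1).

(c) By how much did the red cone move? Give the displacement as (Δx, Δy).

(-1.2, 1.4)

From the two frames, the red cone sits at roughly (5.9, 4.5) before and (4.7, 5.9) after.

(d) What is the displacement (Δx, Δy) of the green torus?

(-2.1, 0.8)

The green torus was at about (12.5, 3.8) and moved to about (10.4, 4.6).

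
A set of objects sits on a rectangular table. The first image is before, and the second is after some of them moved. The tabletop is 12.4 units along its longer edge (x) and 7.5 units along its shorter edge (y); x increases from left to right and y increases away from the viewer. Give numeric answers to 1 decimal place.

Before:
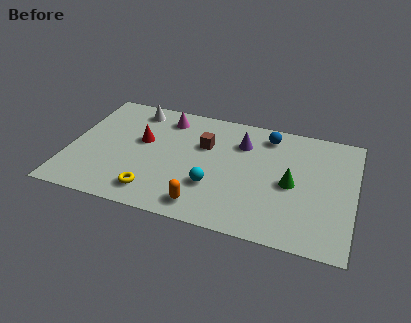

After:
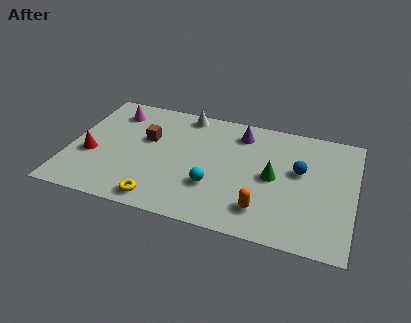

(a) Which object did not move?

the cyan sphere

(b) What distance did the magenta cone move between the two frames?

2.3

The magenta cone moved from about (4.0, 6.2) to (1.7, 6.0), a distance of √(2.3² + 0.2²) ≈ 2.3.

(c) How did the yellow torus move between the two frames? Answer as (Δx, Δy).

(0.3, -0.4)

The yellow torus started near (3.9, 1.3) and ended near (4.2, 0.9).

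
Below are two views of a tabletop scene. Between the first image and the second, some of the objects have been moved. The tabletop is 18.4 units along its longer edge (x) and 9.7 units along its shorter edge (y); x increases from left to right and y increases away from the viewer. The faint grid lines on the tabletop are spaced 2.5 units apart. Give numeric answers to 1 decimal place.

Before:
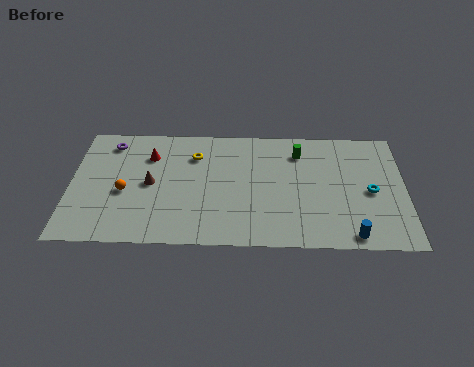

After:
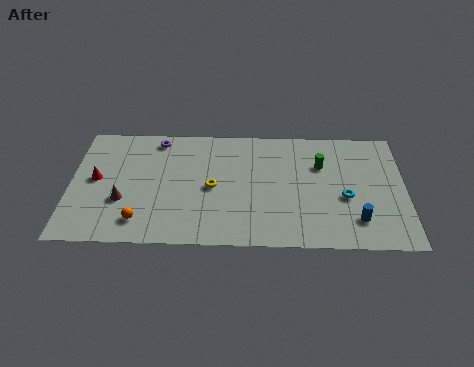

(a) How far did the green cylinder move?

1.6

From (12.6, 7.6) to (13.8, 6.6), the green cylinder covered √(1.2² + 1.0²) ≈ 1.6 units.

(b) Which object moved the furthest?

the red cone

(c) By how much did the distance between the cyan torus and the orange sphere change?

-2.1

The distance was about 13.5 in the first image and 11.4 in the second, so they moved 2.1 units closer together.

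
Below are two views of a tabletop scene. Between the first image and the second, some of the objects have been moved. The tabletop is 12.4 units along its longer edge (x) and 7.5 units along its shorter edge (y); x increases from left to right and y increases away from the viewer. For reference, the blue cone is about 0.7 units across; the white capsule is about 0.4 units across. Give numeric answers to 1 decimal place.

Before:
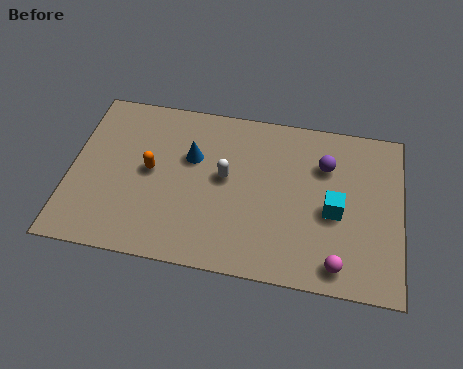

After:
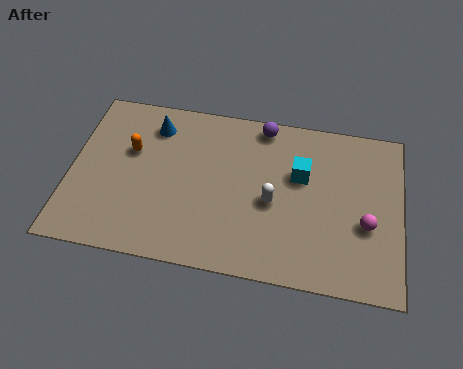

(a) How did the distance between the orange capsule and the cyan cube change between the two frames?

-0.5

The distance was about 6.9 in the first image and 6.4 in the second, so they moved 0.5 units closer together.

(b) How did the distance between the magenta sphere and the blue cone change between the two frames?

+1.9

Before: roughly 6.8 units apart; after: 8.7. That's 1.9 units further apart.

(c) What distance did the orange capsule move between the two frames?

1.1

The orange capsule moved from about (3.0, 3.9) to (2.2, 4.7), a distance of √(0.8² + 0.8²) ≈ 1.1.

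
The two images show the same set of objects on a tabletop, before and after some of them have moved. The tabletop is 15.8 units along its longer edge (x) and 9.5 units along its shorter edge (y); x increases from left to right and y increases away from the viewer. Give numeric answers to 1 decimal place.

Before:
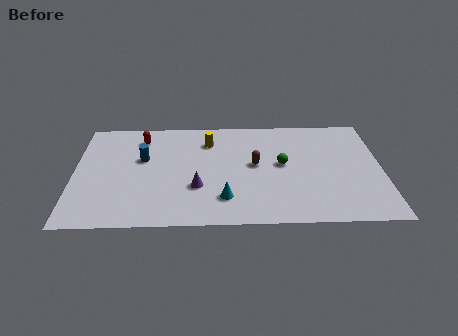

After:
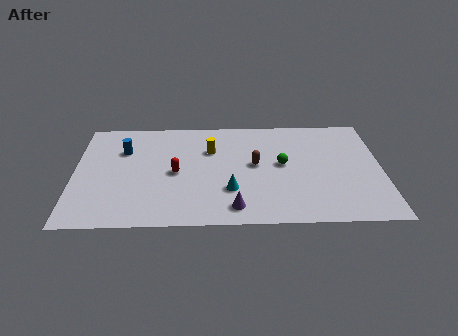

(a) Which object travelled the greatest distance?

the red capsule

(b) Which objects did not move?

the green sphere and the brown capsule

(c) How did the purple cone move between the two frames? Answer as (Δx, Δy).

(1.9, -1.8)

The purple cone was at about (6.3, 3.2) and moved to about (8.2, 1.4).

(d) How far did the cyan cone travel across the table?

0.8

From (7.7, 2.2) to (8.0, 2.9), the cyan cone covered √(0.3² + 0.7²) ≈ 0.8 units.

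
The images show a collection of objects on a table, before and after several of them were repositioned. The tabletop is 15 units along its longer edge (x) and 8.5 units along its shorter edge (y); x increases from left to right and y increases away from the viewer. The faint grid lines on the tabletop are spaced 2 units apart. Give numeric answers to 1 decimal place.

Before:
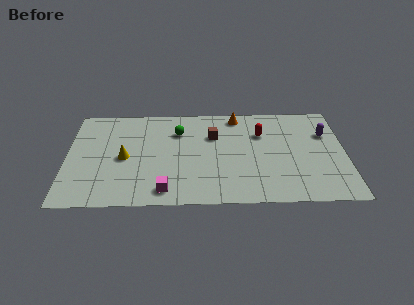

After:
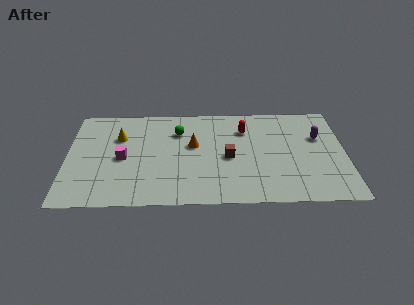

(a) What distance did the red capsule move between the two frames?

1.0

The red capsule was near (10.5, 5.9) before and (9.6, 6.3) after, so it travelled √(0.9² + 0.4²) ≈ 1.0 units.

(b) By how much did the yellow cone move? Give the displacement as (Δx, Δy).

(-0.3, 1.8)

The yellow cone started near (3.1, 4.0) and ended near (2.8, 5.8).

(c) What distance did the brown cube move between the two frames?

2.1

From (7.9, 5.8) to (8.7, 3.9), the brown cube covered √(0.8² + 1.9²) ≈ 2.1 units.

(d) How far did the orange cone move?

3.5

From (9.2, 7.5) to (6.8, 5.0), the orange cone covered √(2.4² + 2.5²) ≈ 3.5 units.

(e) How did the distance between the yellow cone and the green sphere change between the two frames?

-0.4

The distance was about 3.6 in the first image and 3.2 in the second, so they moved 0.4 units closer together.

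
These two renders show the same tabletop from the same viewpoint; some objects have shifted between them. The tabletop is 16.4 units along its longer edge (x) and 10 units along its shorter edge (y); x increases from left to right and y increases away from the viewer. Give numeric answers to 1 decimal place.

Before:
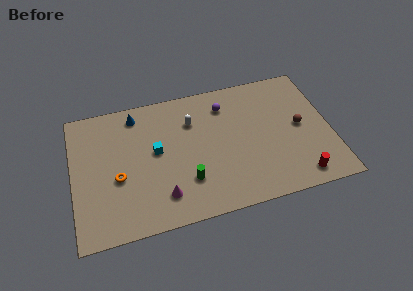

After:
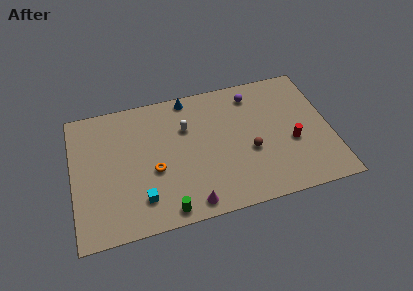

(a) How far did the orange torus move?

2.3

From (2.8, 4.1) to (5.1, 4.1), the orange torus covered √(2.3² + 0.0²) ≈ 2.3 units.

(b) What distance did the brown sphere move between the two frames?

3.5

The brown sphere moved from about (14.5, 5.1) to (11.2, 4.0), a distance of √(3.3² + 1.1²) ≈ 3.5.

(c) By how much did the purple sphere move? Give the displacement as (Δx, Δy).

(1.8, 0.4)

The purple sphere was at about (9.9, 7.9) and moved to about (11.7, 8.3).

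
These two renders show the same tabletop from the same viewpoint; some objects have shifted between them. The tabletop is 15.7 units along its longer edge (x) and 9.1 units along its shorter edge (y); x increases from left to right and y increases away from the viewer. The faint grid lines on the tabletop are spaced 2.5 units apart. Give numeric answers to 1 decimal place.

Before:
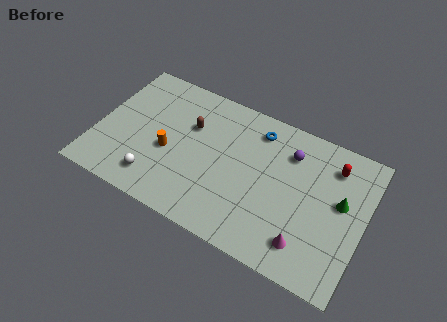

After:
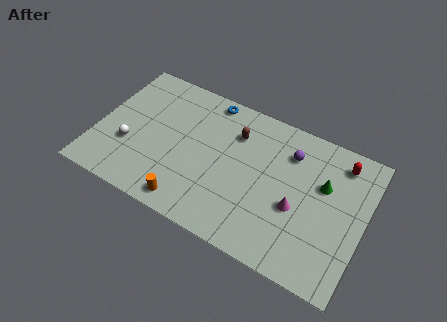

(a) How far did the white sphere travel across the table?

2.3

The white sphere was near (3.8, 1.7) before and (2.0, 3.2) after, so it travelled √(1.8² + 1.5²) ≈ 2.3 units.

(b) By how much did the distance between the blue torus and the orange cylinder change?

+1.0

They were about 6.1 units apart before and 7.1 after — 1.0 units further apart.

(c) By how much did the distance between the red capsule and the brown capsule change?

-2.2

The distance was about 8.4 in the first image and 6.2 in the second, so they moved 2.2 units closer together.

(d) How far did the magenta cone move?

2.1

From (12.7, 1.8) to (11.9, 3.7), the magenta cone covered √(0.8² + 1.9²) ≈ 2.1 units.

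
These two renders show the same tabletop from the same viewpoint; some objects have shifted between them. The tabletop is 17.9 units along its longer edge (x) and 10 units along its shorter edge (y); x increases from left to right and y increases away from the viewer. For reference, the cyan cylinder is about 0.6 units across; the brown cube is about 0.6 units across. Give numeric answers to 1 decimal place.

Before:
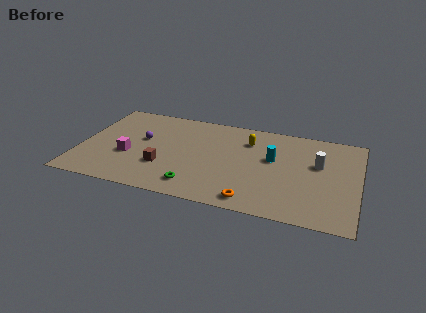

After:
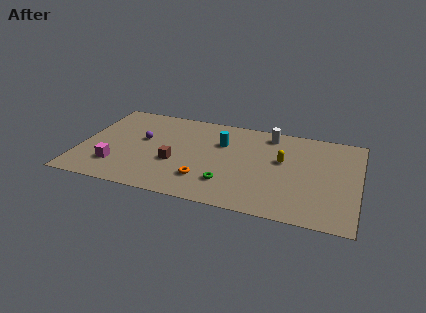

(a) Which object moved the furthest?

the white cylinder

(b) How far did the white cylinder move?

4.1

From (15.3, 6.1) to (12.0, 8.6), the white cylinder covered √(3.3² + 2.5²) ≈ 4.1 units.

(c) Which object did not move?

the purple sphere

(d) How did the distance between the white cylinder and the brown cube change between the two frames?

-2.7

They were about 10.2 units apart before and 7.5 after — 2.7 units closer together.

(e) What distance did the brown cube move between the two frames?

0.9

The brown cube moved from about (5.5, 3.2) to (6.2, 3.8), a distance of √(0.7² + 0.6²) ≈ 0.9.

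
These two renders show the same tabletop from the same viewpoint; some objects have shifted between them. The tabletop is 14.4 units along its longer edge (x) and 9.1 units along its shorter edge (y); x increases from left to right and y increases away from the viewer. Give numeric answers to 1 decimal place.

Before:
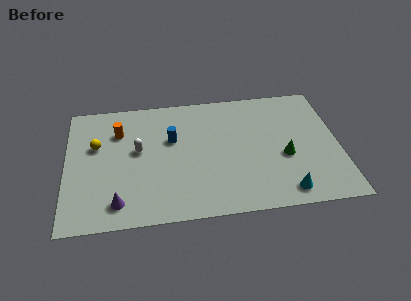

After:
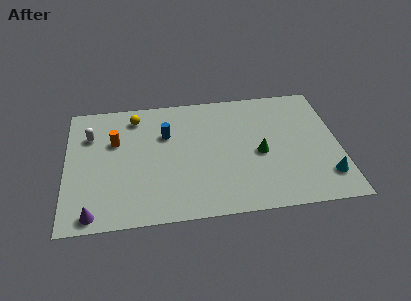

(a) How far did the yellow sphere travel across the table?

2.8

The yellow sphere moved from about (1.6, 5.7) to (3.7, 7.6), a distance of √(2.1² + 1.9²) ≈ 2.8.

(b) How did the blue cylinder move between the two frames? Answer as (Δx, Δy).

(-0.3, 0.4)

From the two frames, the blue cylinder sits at roughly (5.6, 5.7) before and (5.3, 6.1) after.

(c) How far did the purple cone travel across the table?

1.4

From (2.7, 1.5) to (1.4, 0.9), the purple cone covered √(1.3² + 0.6²) ≈ 1.4 units.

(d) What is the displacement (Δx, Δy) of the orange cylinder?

(-0.2, -0.7)

From the two frames, the orange cylinder sits at roughly (2.8, 6.6) before and (2.6, 5.9) after.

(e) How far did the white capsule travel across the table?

2.9

The white capsule was near (3.8, 5.1) before and (1.3, 6.5) after, so it travelled √(2.5² + 1.4²) ≈ 2.9 units.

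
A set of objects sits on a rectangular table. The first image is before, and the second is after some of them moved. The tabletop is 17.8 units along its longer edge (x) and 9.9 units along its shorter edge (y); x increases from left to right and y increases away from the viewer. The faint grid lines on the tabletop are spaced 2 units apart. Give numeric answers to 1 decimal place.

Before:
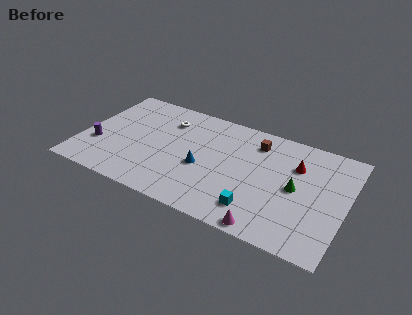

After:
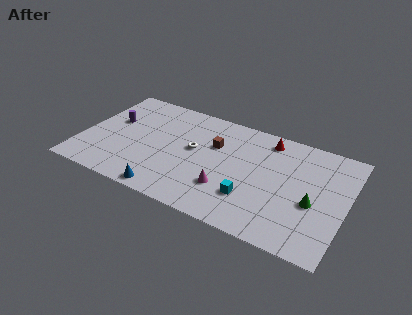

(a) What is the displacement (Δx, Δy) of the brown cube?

(-2.7, -1.4)

From the two frames, the brown cube sits at roughly (11.5, 7.9) before and (8.8, 6.5) after.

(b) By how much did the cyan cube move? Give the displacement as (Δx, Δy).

(-0.5, 0.8)

The cyan cube started near (12.2, 2.0) and ended near (11.7, 2.8).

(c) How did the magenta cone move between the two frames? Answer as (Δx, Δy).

(-3.0, 2.1)

The magenta cone was at about (13.1, 0.8) and moved to about (10.1, 2.9).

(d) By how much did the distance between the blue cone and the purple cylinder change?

-0.3

The distance was about 7.1 in the first image and 6.8 in the second, so they moved 0.3 units closer together.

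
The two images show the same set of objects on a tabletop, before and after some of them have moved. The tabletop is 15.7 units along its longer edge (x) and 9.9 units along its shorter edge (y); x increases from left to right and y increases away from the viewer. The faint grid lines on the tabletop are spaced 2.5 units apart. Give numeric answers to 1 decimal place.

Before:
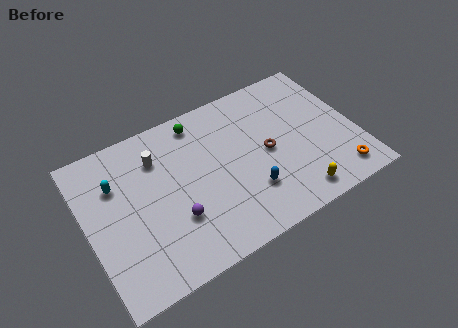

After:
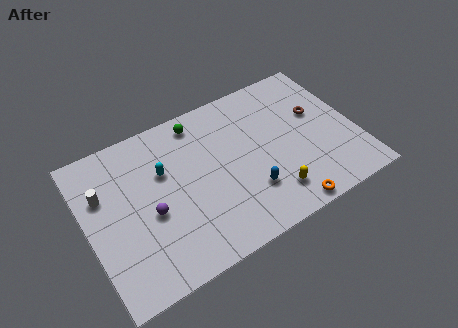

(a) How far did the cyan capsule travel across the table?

2.7

The cyan capsule moved from about (1.9, 6.9) to (4.6, 6.4), a distance of √(2.7² + 0.5²) ≈ 2.7.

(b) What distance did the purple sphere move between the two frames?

1.6

The purple sphere was near (4.8, 3.2) before and (3.5, 4.2) after, so it travelled √(1.3² + 1.0²) ≈ 1.6 units.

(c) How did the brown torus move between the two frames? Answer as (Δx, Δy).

(3.2, 1.2)

The brown torus started near (10.5, 4.8) and ended near (13.7, 6.0).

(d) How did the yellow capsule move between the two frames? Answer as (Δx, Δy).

(-1.3, 0.7)

From the two frames, the yellow capsule sits at roughly (11.6, 1.3) before and (10.3, 2.0) after.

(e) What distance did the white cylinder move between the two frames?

3.4

The white cylinder was near (4.4, 7.4) before and (1.1, 6.6) after, so it travelled √(3.3² + 0.8²) ≈ 3.4 units.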